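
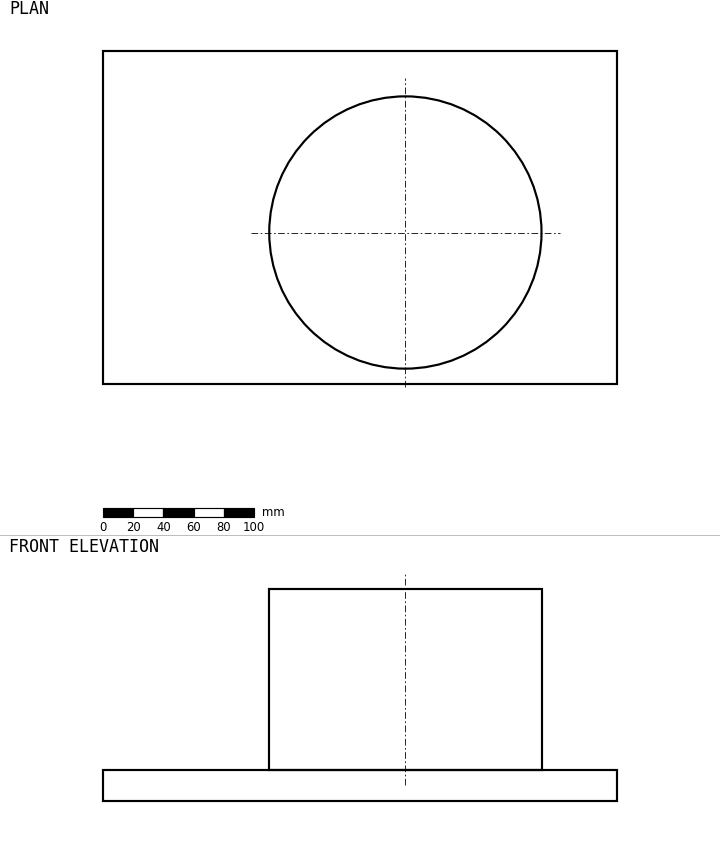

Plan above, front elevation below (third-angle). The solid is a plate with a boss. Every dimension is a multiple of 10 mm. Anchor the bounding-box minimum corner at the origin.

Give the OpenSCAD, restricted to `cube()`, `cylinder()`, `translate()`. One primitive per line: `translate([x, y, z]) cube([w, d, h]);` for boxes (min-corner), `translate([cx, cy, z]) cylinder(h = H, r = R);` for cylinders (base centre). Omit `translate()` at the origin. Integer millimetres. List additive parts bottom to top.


cube([340, 220, 20]);
translate([200, 100, 20]) cylinder(h = 120, r = 90);


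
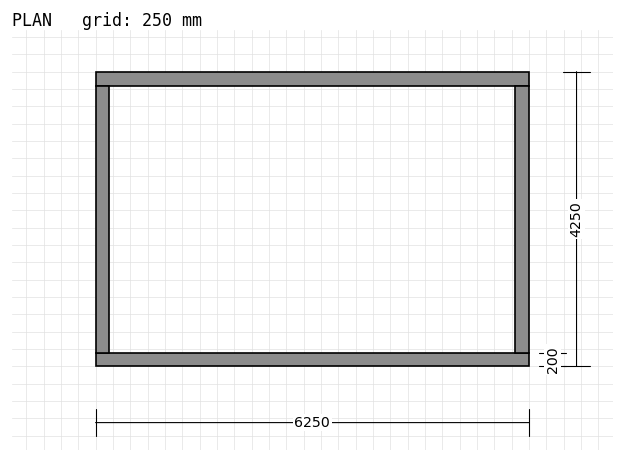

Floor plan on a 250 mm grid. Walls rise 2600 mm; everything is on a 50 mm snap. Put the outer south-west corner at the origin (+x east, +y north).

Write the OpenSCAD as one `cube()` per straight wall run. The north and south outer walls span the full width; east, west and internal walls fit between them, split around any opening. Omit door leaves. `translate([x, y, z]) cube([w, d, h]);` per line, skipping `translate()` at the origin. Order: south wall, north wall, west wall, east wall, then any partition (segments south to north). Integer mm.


cube([6250, 200, 2600]);
translate([0, 4050, 0]) cube([6250, 200, 2600]);
translate([0, 200, 0]) cube([200, 3850, 2600]);
translate([6050, 200, 0]) cube([200, 3850, 2600]);


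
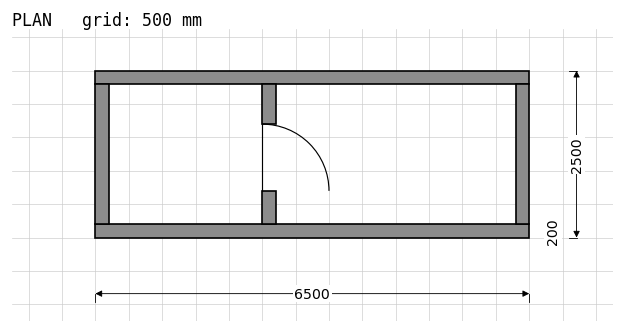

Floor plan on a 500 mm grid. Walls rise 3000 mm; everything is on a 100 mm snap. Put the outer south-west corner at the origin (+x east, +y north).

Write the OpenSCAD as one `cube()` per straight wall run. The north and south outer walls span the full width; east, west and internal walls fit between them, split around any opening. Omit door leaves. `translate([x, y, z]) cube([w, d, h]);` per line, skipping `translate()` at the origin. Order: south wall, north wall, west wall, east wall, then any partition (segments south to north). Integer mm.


cube([6500, 200, 3000]);
translate([0, 2300, 0]) cube([6500, 200, 3000]);
translate([0, 200, 0]) cube([200, 2100, 3000]);
translate([6300, 200, 0]) cube([200, 2100, 3000]);
translate([2500, 200, 0]) cube([200, 500, 3000]);
translate([2500, 1700, 0]) cube([200, 600, 3000]);


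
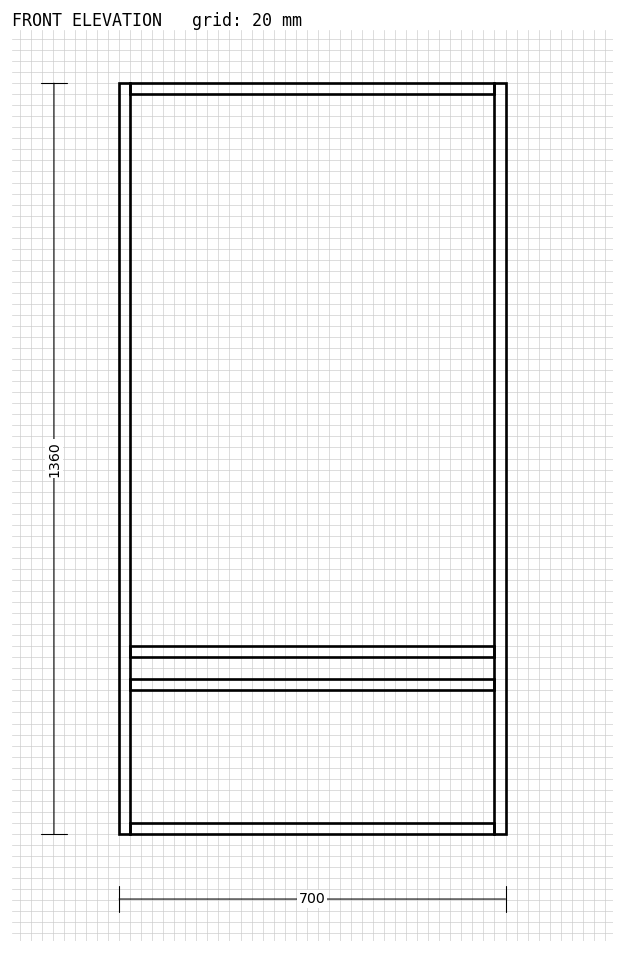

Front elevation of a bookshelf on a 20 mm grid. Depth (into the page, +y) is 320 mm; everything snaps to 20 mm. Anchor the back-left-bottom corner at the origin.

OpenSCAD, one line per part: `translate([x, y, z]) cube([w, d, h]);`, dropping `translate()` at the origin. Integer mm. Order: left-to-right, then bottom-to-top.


cube([20, 320, 1360]);
translate([20, 0, 0]) cube([660, 320, 20]);
translate([20, 0, 260]) cube([660, 320, 20]);
translate([20, 0, 320]) cube([660, 320, 20]);
translate([20, 0, 1340]) cube([660, 320, 20]);
translate([680, 0, 0]) cube([20, 320, 1360]);


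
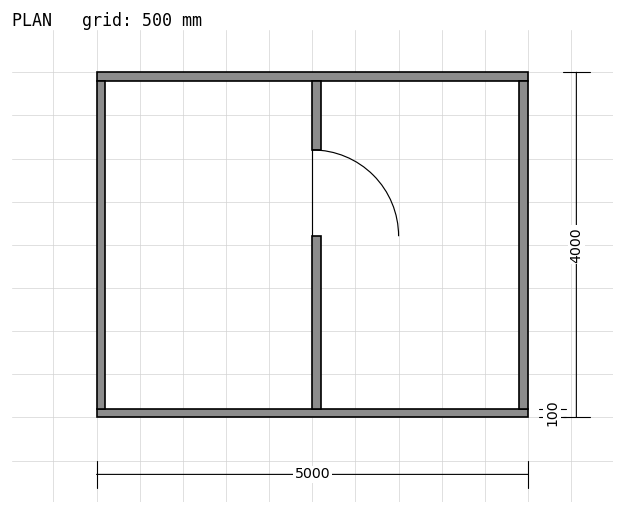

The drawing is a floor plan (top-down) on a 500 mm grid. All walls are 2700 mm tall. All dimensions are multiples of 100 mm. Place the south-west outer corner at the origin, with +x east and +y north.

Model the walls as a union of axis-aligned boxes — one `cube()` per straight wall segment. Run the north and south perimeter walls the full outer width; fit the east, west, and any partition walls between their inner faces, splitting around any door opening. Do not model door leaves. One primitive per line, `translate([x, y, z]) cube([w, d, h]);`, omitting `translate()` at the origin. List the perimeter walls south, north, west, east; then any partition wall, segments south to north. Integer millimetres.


cube([5000, 100, 2700]);
translate([0, 3900, 0]) cube([5000, 100, 2700]);
translate([0, 100, 0]) cube([100, 3800, 2700]);
translate([4900, 100, 0]) cube([100, 3800, 2700]);
translate([2500, 100, 0]) cube([100, 2000, 2700]);
translate([2500, 3100, 0]) cube([100, 800, 2700]);


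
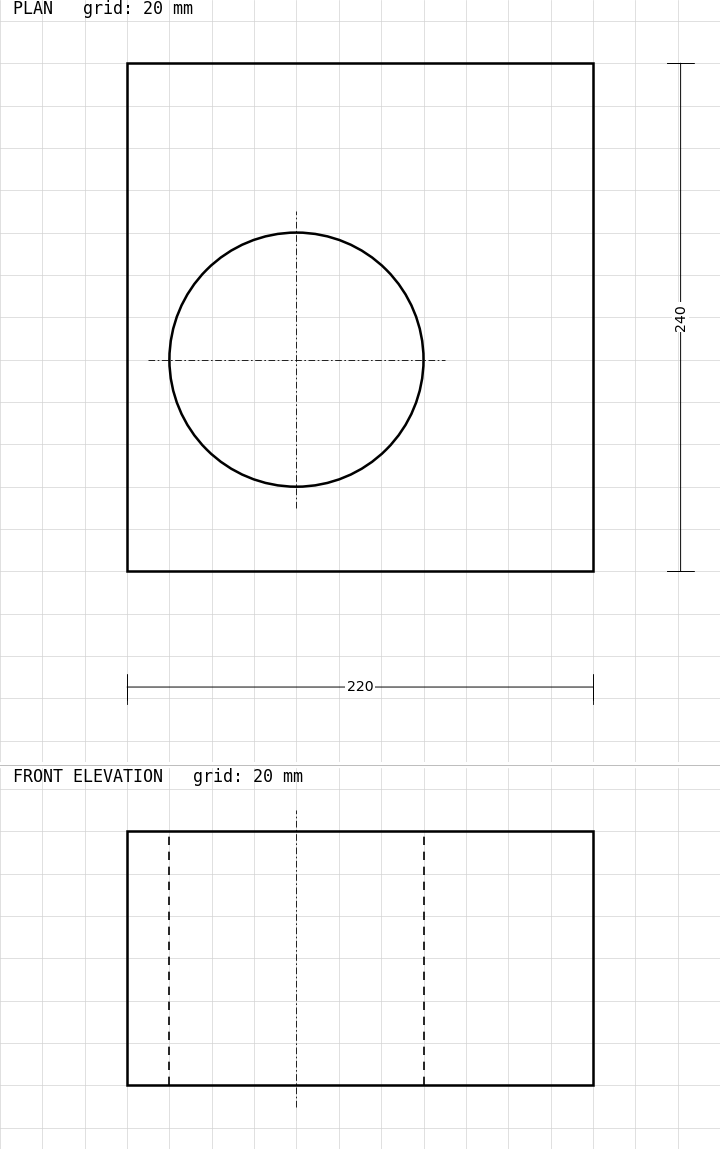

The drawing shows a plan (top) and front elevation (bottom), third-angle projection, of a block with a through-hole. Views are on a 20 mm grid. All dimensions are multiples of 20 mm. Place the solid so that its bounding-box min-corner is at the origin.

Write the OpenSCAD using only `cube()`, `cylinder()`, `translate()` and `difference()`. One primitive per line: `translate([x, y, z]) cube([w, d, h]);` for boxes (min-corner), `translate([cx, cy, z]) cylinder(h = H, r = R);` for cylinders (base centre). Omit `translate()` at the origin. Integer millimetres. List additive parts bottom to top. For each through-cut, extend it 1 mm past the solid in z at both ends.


difference() {
  cube([220, 240, 120]);
  translate([80, 100, -1]) cylinder(h = 122, r = 60);
}


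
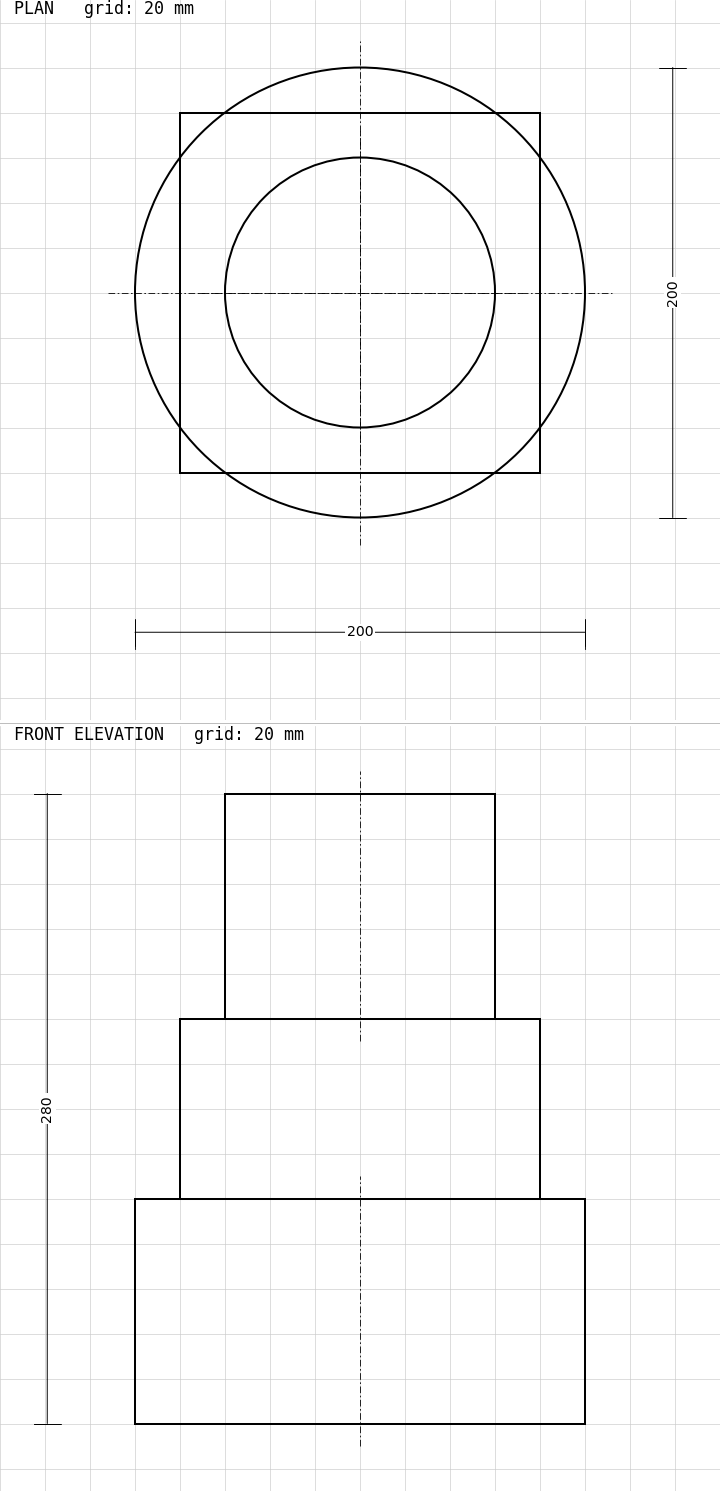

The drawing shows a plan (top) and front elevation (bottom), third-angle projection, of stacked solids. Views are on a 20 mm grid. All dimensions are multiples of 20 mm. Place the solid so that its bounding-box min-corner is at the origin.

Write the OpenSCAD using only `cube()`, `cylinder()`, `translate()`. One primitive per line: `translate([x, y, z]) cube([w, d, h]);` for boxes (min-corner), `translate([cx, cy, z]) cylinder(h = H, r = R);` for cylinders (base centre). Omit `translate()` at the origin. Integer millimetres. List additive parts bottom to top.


translate([100, 100, 0]) cylinder(h = 100, r = 100);
translate([20, 20, 100]) cube([160, 160, 80]);
translate([100, 100, 180]) cylinder(h = 100, r = 60);


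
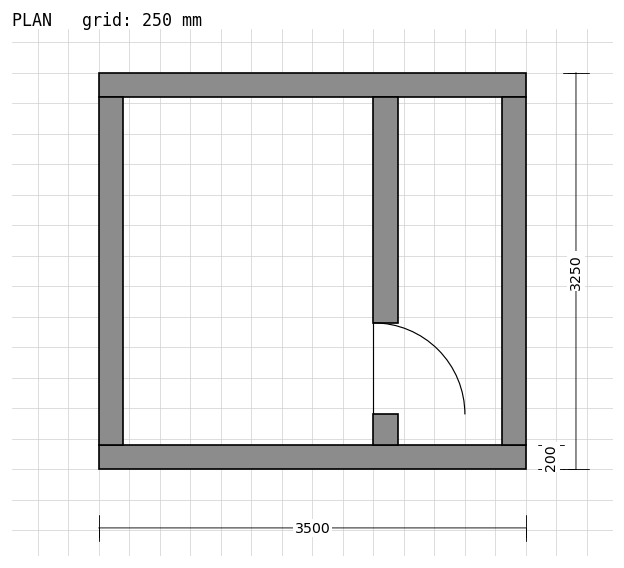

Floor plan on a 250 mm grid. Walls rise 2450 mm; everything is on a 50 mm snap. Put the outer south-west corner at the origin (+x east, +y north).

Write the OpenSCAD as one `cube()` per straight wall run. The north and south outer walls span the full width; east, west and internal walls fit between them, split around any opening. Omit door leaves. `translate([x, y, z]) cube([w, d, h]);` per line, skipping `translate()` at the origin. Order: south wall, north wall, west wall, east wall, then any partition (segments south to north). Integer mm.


cube([3500, 200, 2450]);
translate([0, 3050, 0]) cube([3500, 200, 2450]);
translate([0, 200, 0]) cube([200, 2850, 2450]);
translate([3300, 200, 0]) cube([200, 2850, 2450]);
translate([2250, 200, 0]) cube([200, 250, 2450]);
translate([2250, 1200, 0]) cube([200, 1850, 2450]);


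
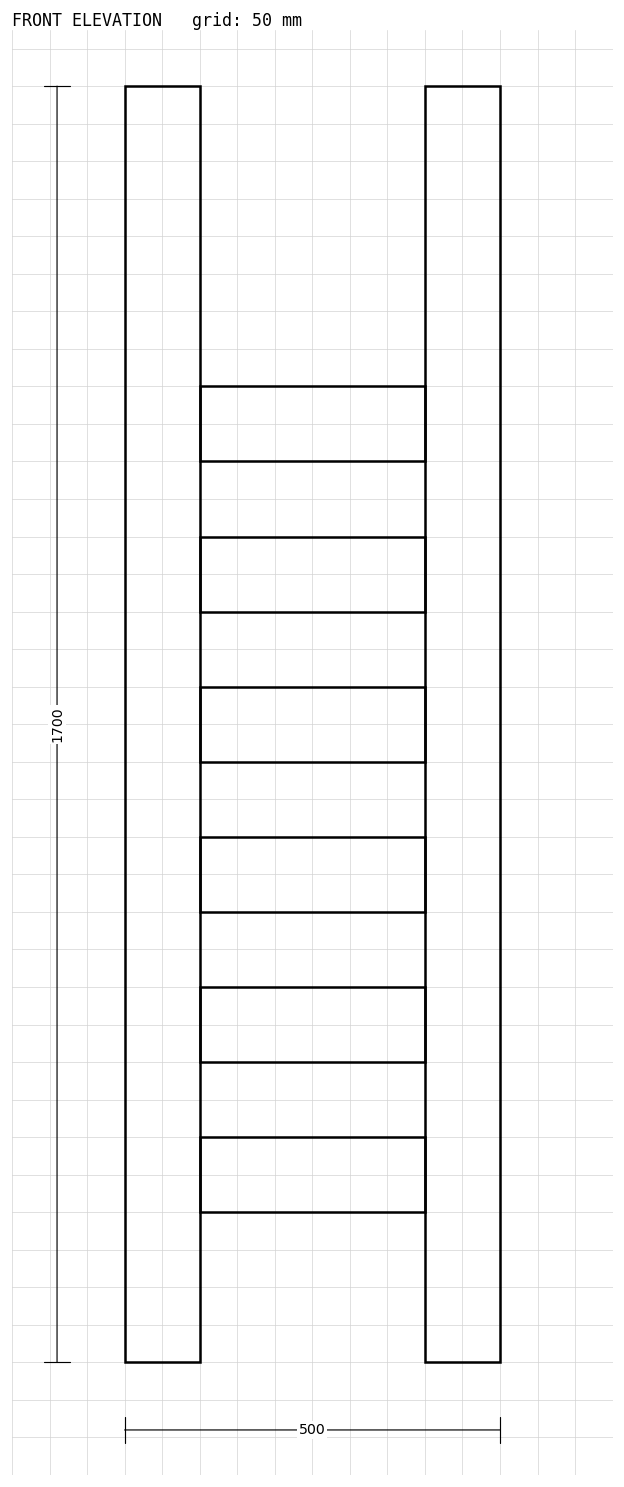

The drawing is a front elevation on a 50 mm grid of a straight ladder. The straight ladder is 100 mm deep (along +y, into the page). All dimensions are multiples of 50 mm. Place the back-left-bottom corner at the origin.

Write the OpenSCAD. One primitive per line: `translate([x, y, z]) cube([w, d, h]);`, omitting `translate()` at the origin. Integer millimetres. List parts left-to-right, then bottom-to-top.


cube([100, 100, 1700]);
translate([100, 0, 200]) cube([300, 100, 100]);
translate([100, 0, 400]) cube([300, 100, 100]);
translate([100, 0, 600]) cube([300, 100, 100]);
translate([100, 0, 800]) cube([300, 100, 100]);
translate([100, 0, 1000]) cube([300, 100, 100]);
translate([100, 0, 1200]) cube([300, 100, 100]);
translate([400, 0, 0]) cube([100, 100, 1700]);


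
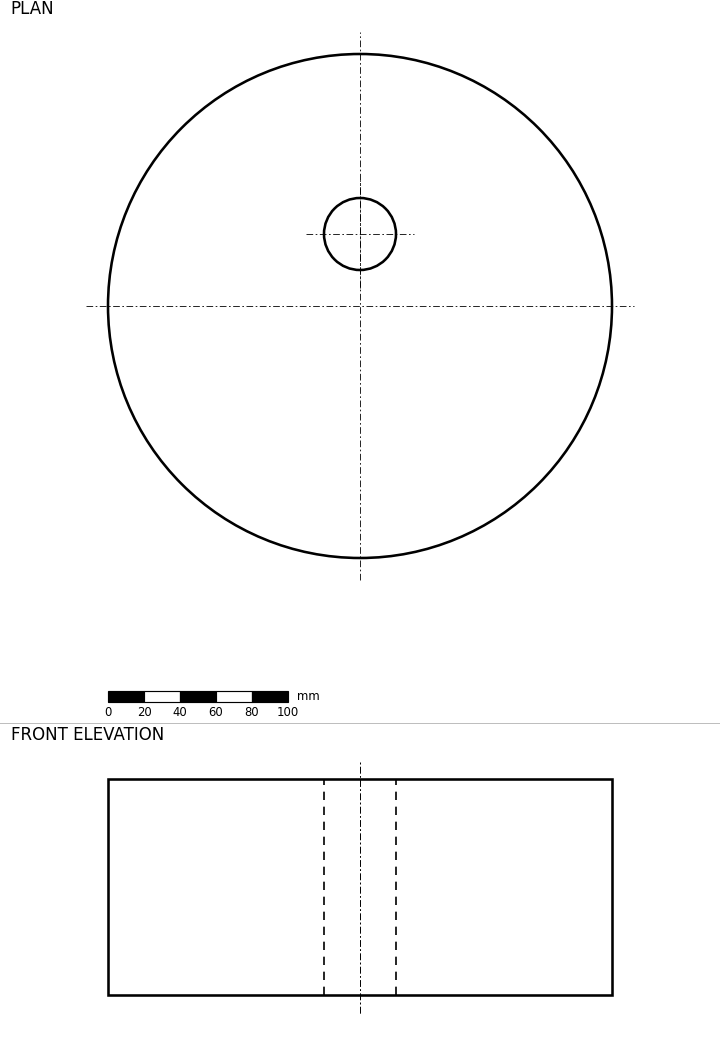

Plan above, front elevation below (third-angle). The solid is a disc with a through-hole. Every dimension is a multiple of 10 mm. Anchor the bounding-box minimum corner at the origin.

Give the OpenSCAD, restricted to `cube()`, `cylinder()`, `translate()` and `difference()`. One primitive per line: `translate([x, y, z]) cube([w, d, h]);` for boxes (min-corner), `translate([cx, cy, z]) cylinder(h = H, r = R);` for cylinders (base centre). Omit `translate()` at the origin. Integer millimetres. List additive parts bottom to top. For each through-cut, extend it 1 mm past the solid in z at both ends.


difference() {
  translate([140, 140, 0]) cylinder(h = 120, r = 140);
  translate([140, 180, -1]) cylinder(h = 122, r = 20);
}


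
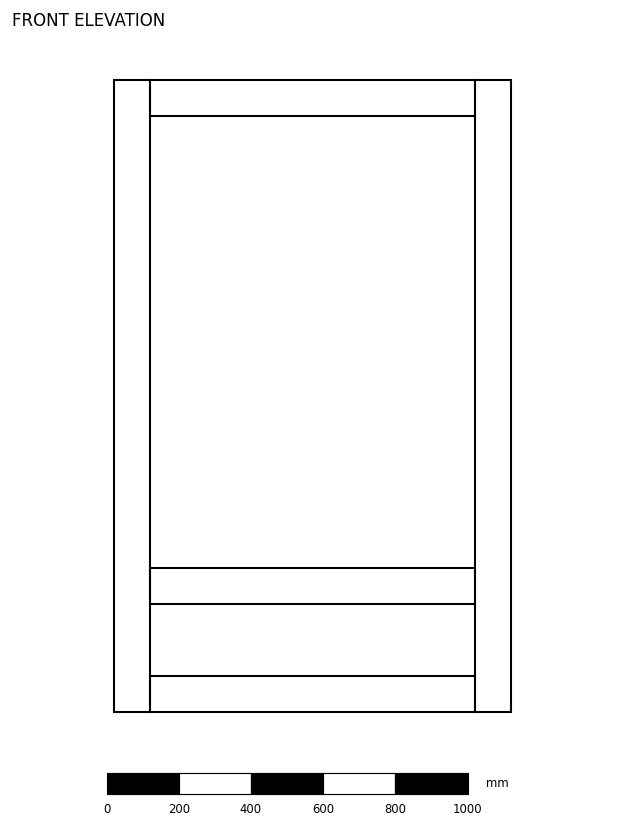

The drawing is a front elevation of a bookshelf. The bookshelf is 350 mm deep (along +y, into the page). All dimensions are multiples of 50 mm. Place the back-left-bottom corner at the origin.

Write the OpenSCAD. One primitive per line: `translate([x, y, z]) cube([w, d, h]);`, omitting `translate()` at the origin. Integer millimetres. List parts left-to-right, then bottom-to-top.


cube([100, 350, 1750]);
translate([100, 0, 0]) cube([900, 350, 100]);
translate([100, 0, 300]) cube([900, 350, 100]);
translate([100, 0, 1650]) cube([900, 350, 100]);
translate([1000, 0, 0]) cube([100, 350, 1750]);


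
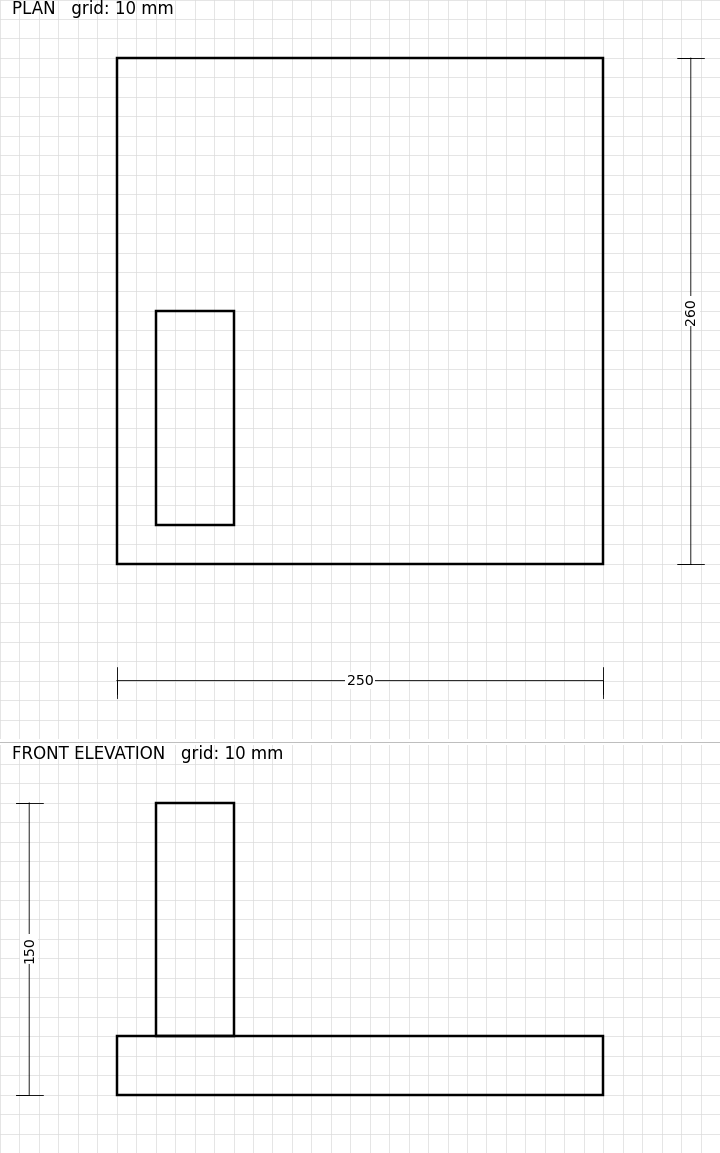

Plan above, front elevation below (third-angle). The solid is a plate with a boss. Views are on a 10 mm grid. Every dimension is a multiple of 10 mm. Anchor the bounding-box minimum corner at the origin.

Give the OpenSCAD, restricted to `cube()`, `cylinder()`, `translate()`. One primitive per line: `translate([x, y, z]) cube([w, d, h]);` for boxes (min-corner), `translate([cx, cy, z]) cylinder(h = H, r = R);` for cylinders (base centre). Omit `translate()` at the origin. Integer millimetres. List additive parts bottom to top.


cube([250, 260, 30]);
translate([20, 20, 30]) cube([40, 110, 120]);


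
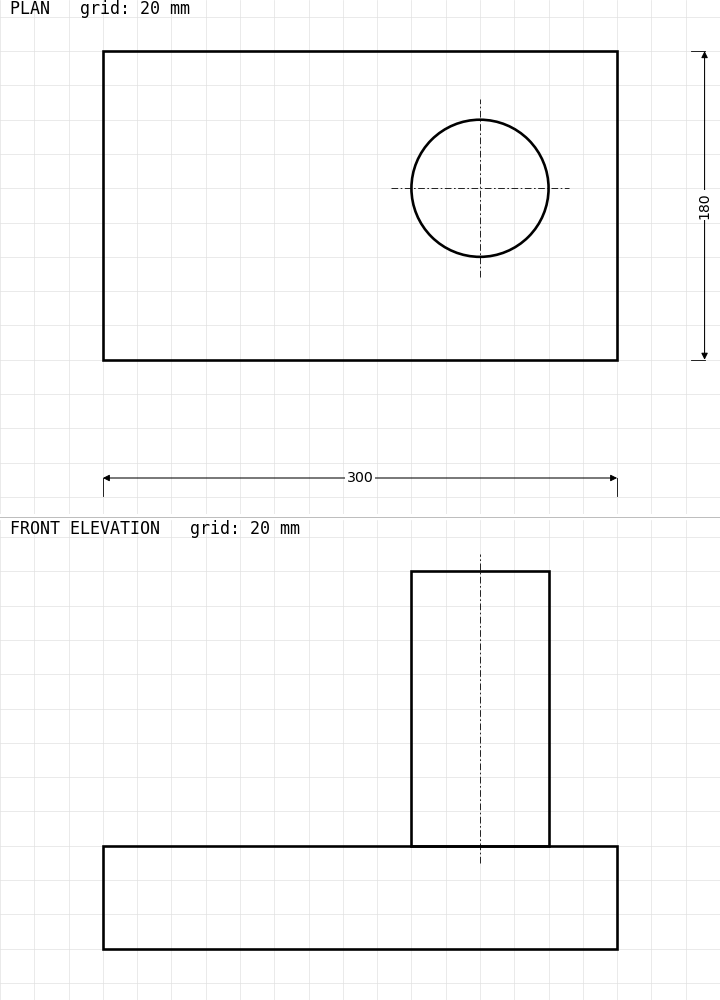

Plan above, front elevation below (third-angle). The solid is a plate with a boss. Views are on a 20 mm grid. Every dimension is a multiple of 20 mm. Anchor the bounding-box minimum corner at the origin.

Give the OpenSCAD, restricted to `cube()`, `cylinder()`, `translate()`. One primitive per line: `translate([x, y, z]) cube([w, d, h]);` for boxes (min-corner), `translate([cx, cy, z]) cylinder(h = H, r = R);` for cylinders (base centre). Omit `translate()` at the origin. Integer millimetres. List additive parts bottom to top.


cube([300, 180, 60]);
translate([220, 100, 60]) cylinder(h = 160, r = 40);


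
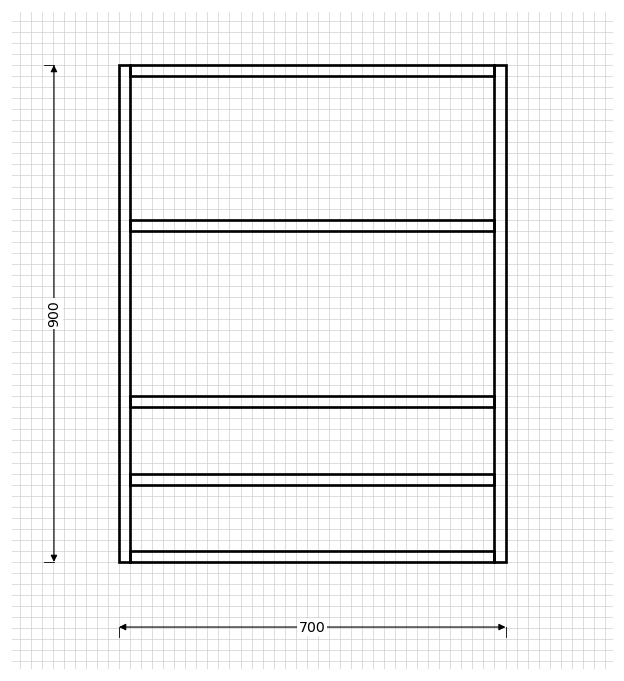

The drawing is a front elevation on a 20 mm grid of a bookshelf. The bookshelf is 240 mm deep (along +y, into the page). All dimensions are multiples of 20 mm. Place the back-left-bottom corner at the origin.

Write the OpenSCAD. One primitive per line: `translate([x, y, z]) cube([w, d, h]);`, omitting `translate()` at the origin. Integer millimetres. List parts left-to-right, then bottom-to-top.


cube([20, 240, 900]);
translate([20, 0, 0]) cube([660, 240, 20]);
translate([20, 0, 140]) cube([660, 240, 20]);
translate([20, 0, 280]) cube([660, 240, 20]);
translate([20, 0, 600]) cube([660, 240, 20]);
translate([20, 0, 880]) cube([660, 240, 20]);
translate([680, 0, 0]) cube([20, 240, 900]);


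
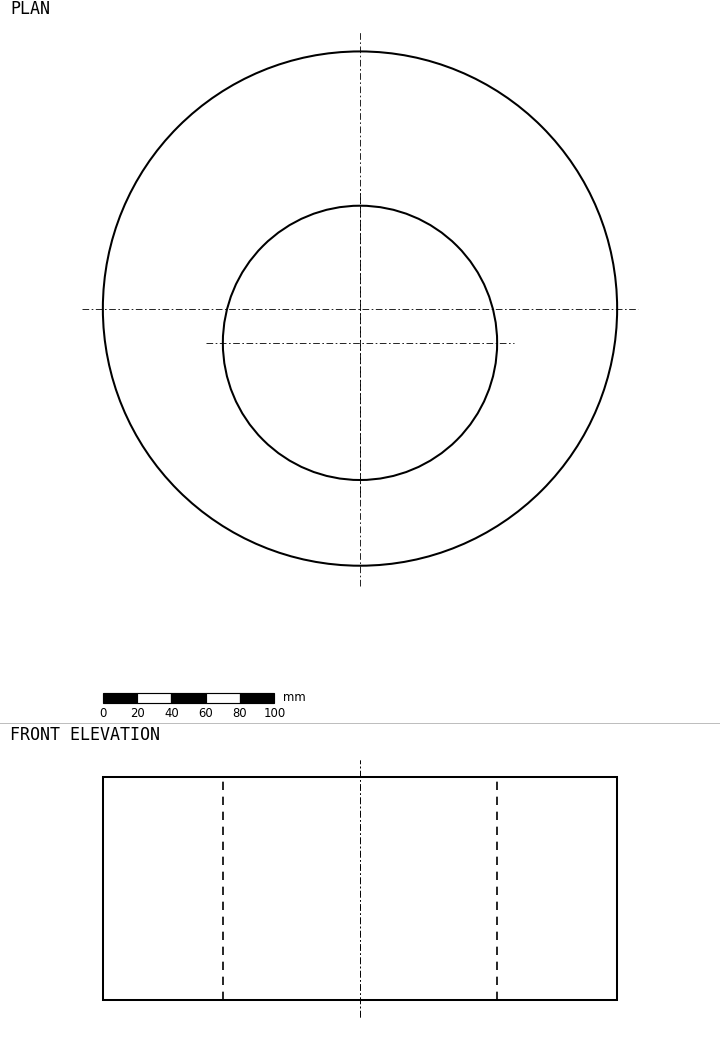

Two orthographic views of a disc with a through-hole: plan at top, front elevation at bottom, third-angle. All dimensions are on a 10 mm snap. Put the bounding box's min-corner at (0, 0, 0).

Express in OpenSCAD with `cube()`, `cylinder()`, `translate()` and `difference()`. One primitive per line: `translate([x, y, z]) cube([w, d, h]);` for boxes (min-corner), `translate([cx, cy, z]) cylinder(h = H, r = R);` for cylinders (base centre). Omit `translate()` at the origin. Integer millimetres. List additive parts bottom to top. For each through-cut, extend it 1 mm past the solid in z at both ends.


difference() {
  translate([150, 150, 0]) cylinder(h = 130, r = 150);
  translate([150, 130, -1]) cylinder(h = 132, r = 80);
}


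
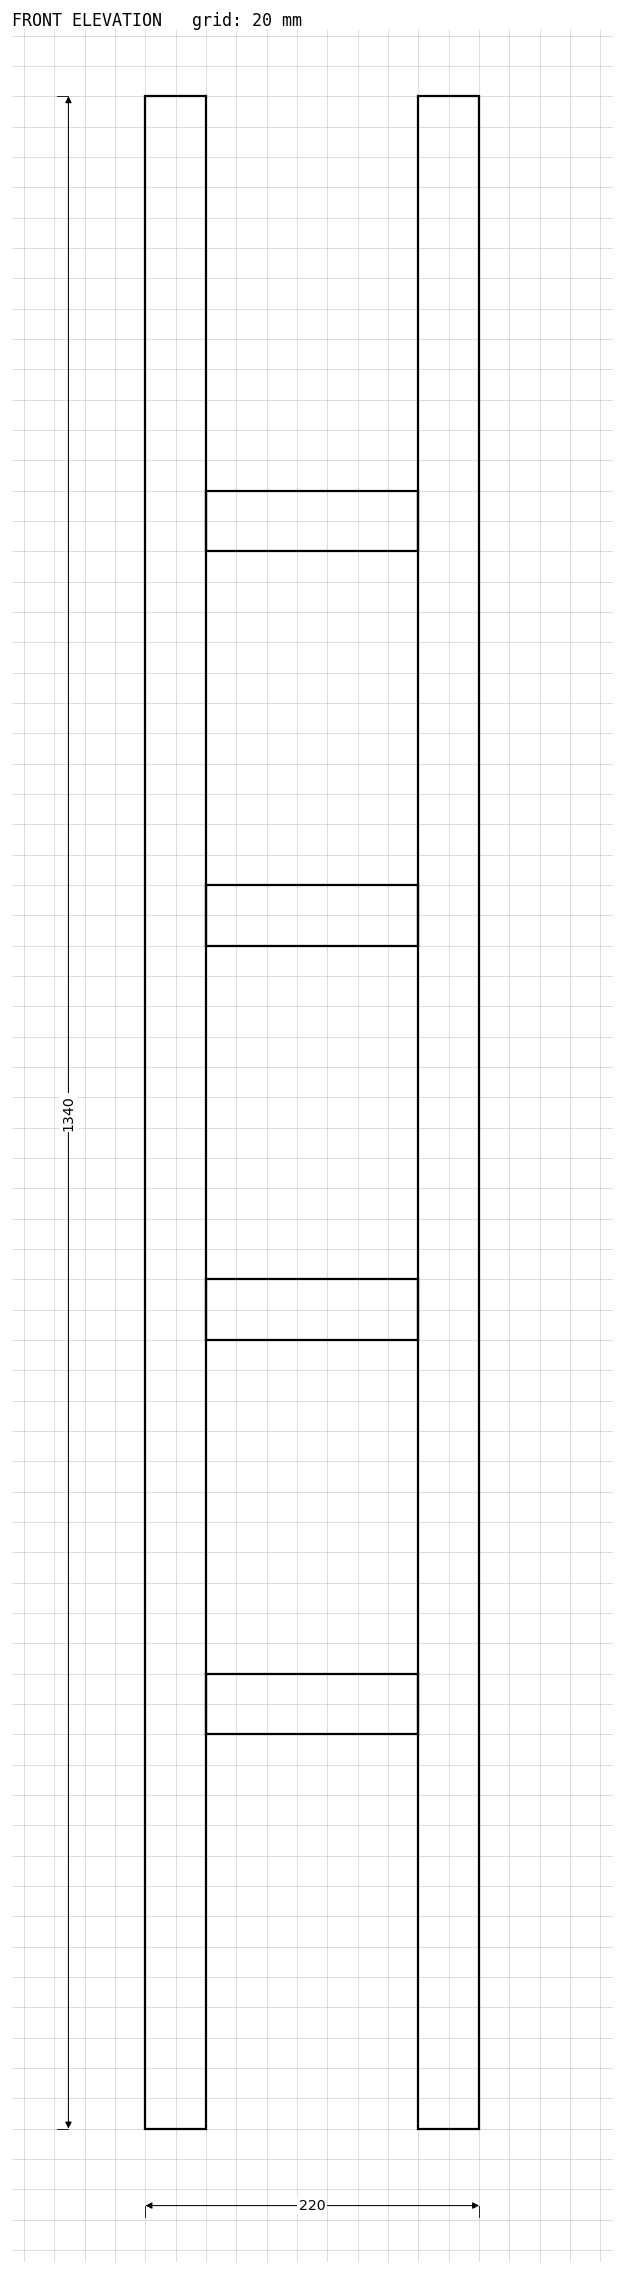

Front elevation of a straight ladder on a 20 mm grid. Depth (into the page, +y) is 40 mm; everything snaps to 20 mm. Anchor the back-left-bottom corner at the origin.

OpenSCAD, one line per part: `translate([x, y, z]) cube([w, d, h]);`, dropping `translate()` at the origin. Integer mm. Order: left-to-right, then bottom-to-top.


cube([40, 40, 1340]);
translate([40, 0, 260]) cube([140, 40, 40]);
translate([40, 0, 520]) cube([140, 40, 40]);
translate([40, 0, 780]) cube([140, 40, 40]);
translate([40, 0, 1040]) cube([140, 40, 40]);
translate([180, 0, 0]) cube([40, 40, 1340]);


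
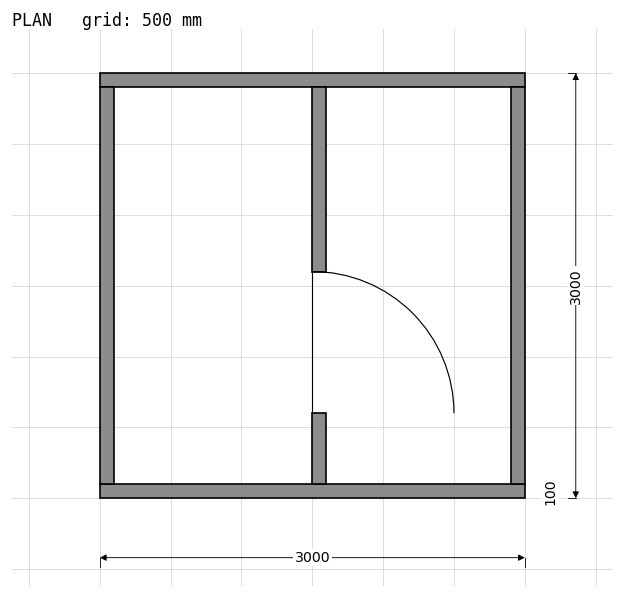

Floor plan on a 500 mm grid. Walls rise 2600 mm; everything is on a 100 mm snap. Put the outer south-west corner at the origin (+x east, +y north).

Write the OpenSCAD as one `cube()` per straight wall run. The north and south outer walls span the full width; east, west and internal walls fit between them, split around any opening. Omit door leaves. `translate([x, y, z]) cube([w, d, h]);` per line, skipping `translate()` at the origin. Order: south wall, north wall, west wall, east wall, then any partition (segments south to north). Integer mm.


cube([3000, 100, 2600]);
translate([0, 2900, 0]) cube([3000, 100, 2600]);
translate([0, 100, 0]) cube([100, 2800, 2600]);
translate([2900, 100, 0]) cube([100, 2800, 2600]);
translate([1500, 100, 0]) cube([100, 500, 2600]);
translate([1500, 1600, 0]) cube([100, 1300, 2600]);


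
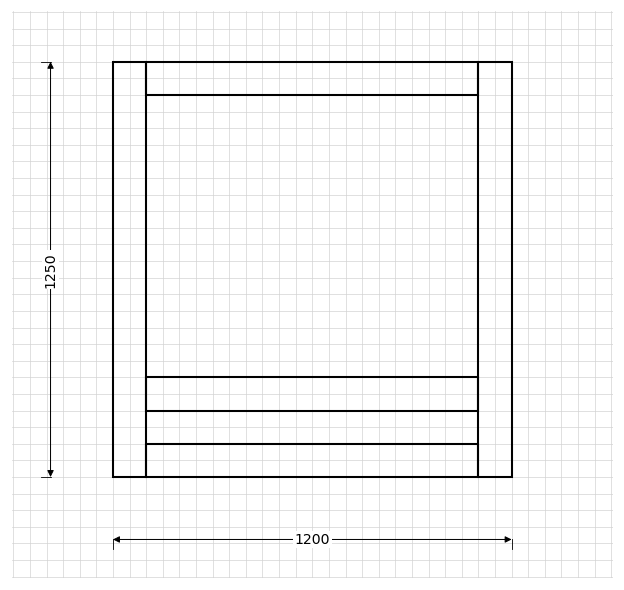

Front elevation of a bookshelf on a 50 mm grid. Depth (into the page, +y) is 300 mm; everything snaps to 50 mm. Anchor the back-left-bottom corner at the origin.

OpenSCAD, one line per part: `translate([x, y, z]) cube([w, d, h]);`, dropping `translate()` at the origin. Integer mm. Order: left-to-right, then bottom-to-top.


cube([100, 300, 1250]);
translate([100, 0, 0]) cube([1000, 300, 100]);
translate([100, 0, 200]) cube([1000, 300, 100]);
translate([100, 0, 1150]) cube([1000, 300, 100]);
translate([1100, 0, 0]) cube([100, 300, 1250]);


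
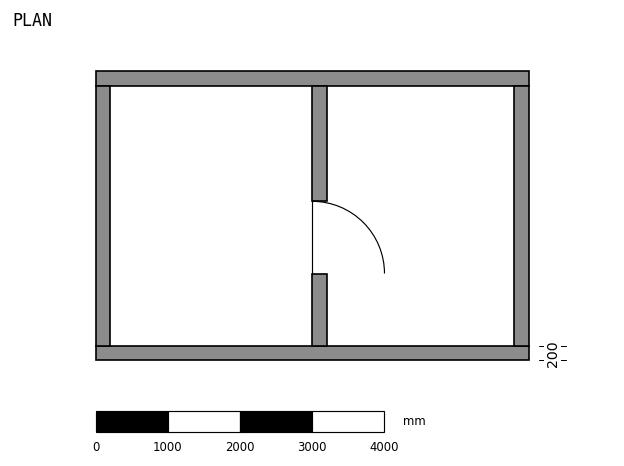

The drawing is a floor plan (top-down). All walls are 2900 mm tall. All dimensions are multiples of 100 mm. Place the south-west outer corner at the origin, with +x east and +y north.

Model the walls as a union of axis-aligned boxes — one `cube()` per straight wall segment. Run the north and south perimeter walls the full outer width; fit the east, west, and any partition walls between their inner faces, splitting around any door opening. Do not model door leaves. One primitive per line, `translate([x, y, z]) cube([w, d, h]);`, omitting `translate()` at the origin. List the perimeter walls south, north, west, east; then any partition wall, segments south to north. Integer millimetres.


cube([6000, 200, 2900]);
translate([0, 3800, 0]) cube([6000, 200, 2900]);
translate([0, 200, 0]) cube([200, 3600, 2900]);
translate([5800, 200, 0]) cube([200, 3600, 2900]);
translate([3000, 200, 0]) cube([200, 1000, 2900]);
translate([3000, 2200, 0]) cube([200, 1600, 2900]);


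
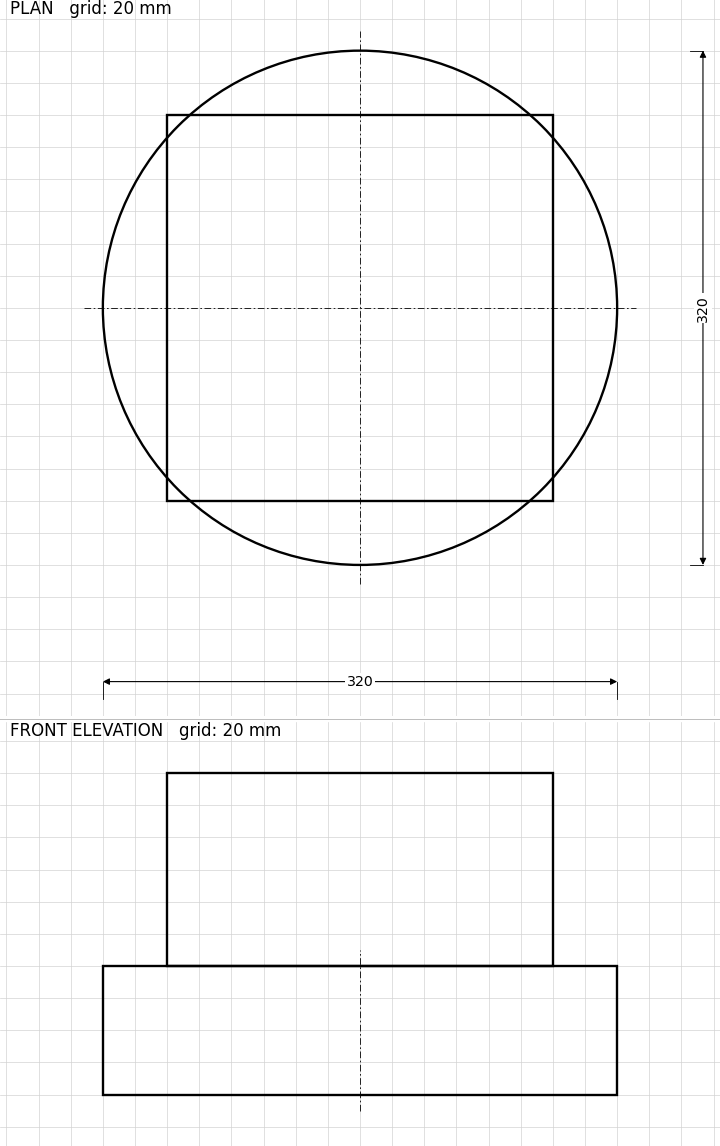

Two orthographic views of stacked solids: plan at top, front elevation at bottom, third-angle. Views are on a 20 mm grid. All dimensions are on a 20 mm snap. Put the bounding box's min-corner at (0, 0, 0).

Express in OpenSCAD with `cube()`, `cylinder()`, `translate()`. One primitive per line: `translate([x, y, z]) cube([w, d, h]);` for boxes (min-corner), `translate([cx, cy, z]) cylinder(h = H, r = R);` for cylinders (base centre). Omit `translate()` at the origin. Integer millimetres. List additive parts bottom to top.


translate([160, 160, 0]) cylinder(h = 80, r = 160);
translate([40, 40, 80]) cube([240, 240, 120]);


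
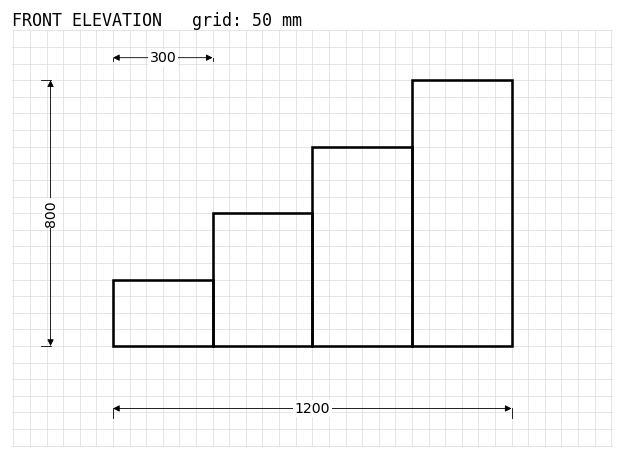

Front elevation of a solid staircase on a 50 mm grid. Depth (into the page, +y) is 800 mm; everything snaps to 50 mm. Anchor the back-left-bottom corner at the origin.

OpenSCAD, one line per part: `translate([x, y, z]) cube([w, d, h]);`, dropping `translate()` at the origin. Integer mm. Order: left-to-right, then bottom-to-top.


cube([300, 800, 200]);
translate([300, 0, 0]) cube([300, 800, 400]);
translate([600, 0, 0]) cube([300, 800, 600]);
translate([900, 0, 0]) cube([300, 800, 800]);


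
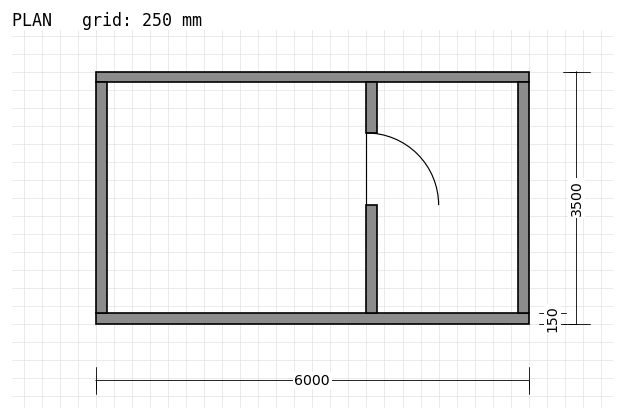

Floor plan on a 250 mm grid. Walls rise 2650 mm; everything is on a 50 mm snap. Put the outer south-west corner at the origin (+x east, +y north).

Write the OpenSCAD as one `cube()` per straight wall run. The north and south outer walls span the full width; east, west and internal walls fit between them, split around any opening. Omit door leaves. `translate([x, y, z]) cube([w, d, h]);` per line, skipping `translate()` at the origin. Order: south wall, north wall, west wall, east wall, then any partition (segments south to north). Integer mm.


cube([6000, 150, 2650]);
translate([0, 3350, 0]) cube([6000, 150, 2650]);
translate([0, 150, 0]) cube([150, 3200, 2650]);
translate([5850, 150, 0]) cube([150, 3200, 2650]);
translate([3750, 150, 0]) cube([150, 1500, 2650]);
translate([3750, 2650, 0]) cube([150, 700, 2650]);


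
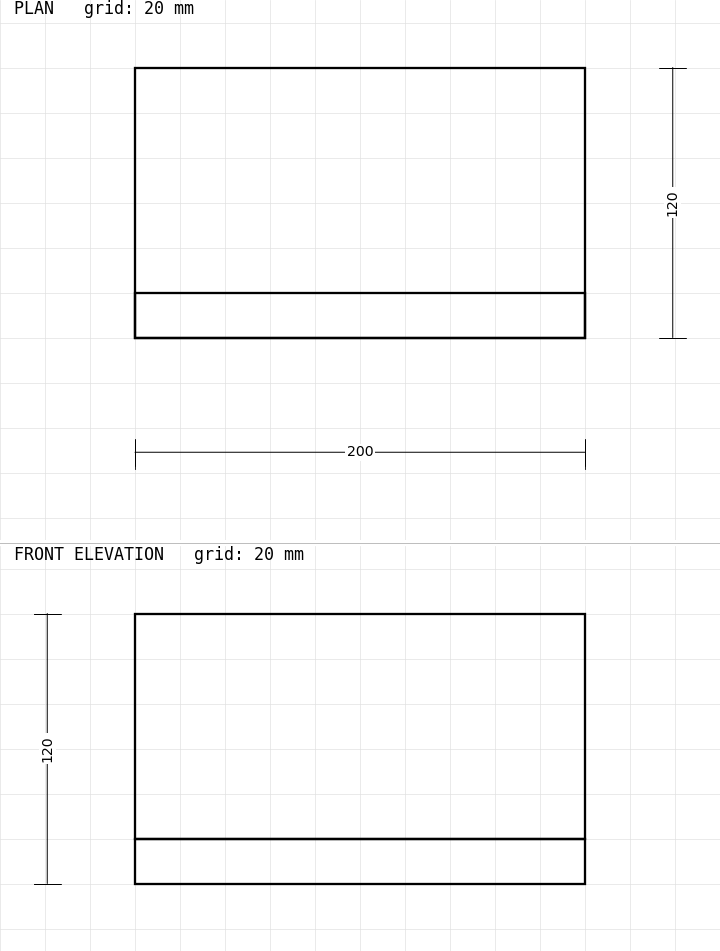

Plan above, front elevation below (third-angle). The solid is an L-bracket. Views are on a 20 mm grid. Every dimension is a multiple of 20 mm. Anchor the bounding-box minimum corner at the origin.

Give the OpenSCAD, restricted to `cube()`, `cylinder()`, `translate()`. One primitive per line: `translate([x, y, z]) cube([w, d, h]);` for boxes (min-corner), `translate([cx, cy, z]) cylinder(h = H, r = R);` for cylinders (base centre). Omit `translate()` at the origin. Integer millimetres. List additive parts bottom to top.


cube([200, 120, 20]);
translate([0, 0, 20]) cube([200, 20, 100]);


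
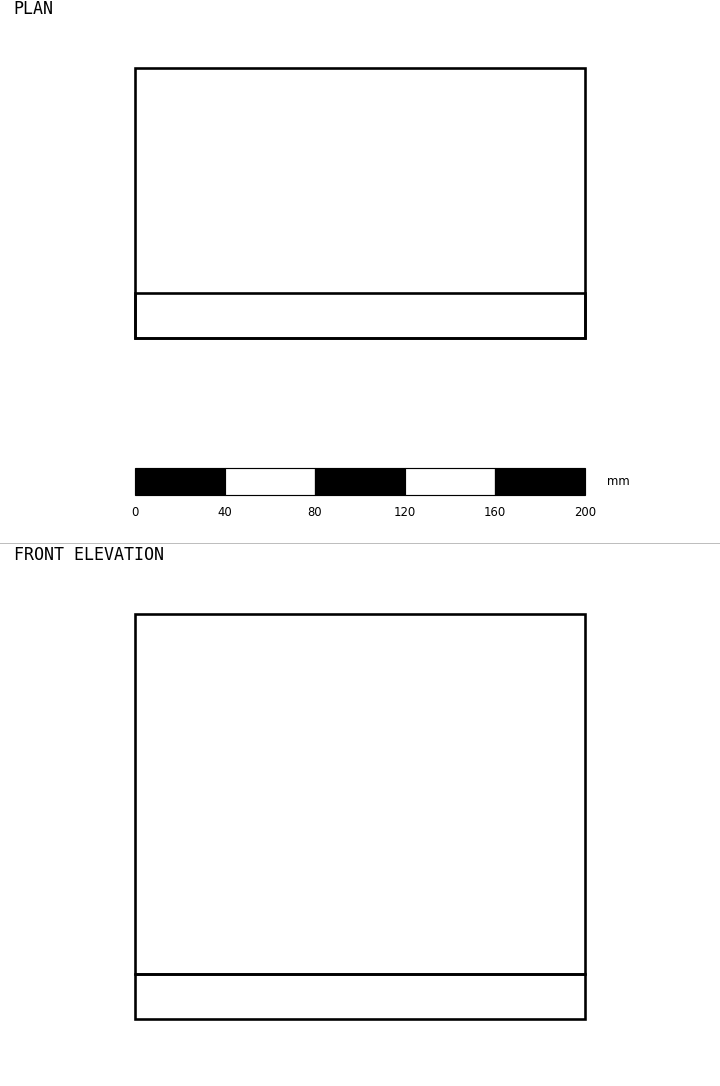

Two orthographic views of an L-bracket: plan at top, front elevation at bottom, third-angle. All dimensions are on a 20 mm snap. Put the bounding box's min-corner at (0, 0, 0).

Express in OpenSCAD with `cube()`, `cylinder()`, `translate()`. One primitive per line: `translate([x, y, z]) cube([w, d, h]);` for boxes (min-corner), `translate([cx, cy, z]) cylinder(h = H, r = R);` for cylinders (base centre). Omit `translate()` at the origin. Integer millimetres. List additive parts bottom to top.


cube([200, 120, 20]);
translate([0, 0, 20]) cube([200, 20, 160]);


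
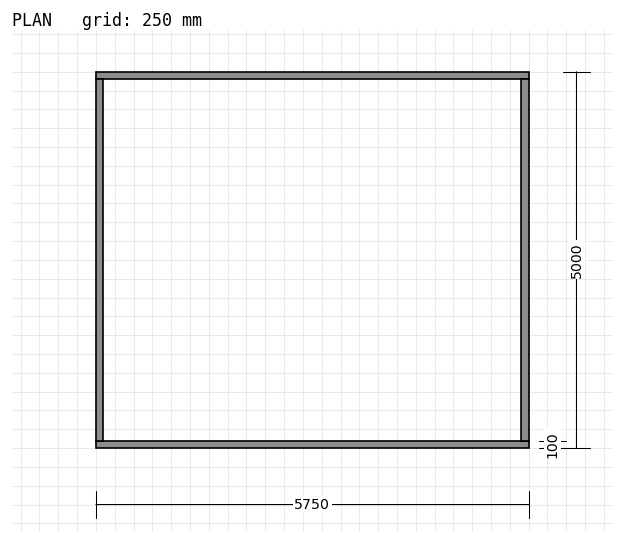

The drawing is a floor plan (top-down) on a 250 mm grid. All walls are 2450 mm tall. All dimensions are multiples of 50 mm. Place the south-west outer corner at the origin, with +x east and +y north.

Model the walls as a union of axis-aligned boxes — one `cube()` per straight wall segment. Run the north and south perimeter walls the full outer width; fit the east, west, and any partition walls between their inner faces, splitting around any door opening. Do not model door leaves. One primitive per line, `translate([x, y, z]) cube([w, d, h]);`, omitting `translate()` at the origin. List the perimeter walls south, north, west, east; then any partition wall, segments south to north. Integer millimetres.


cube([5750, 100, 2450]);
translate([0, 4900, 0]) cube([5750, 100, 2450]);
translate([0, 100, 0]) cube([100, 4800, 2450]);
translate([5650, 100, 0]) cube([100, 4800, 2450]);


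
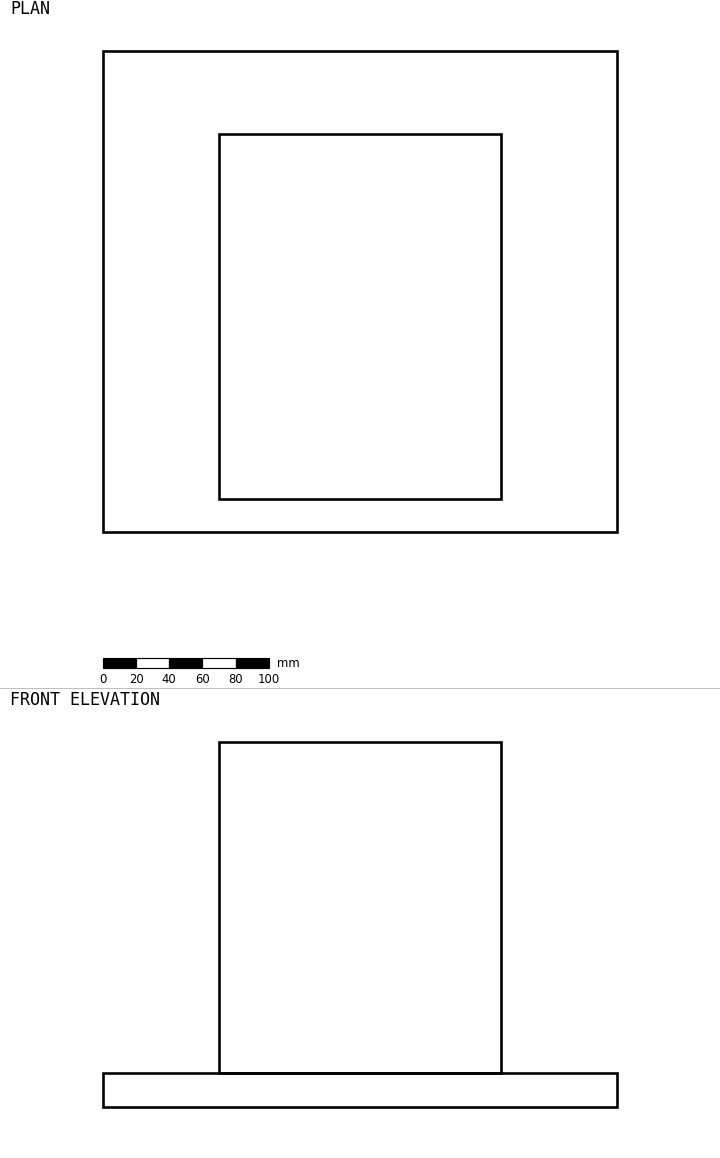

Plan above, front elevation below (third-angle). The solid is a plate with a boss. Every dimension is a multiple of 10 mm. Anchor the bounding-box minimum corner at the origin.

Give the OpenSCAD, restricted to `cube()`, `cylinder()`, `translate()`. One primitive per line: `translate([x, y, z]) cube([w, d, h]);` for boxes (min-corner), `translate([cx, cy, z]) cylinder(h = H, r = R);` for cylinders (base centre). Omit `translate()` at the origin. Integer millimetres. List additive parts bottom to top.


cube([310, 290, 20]);
translate([70, 20, 20]) cube([170, 220, 200]);


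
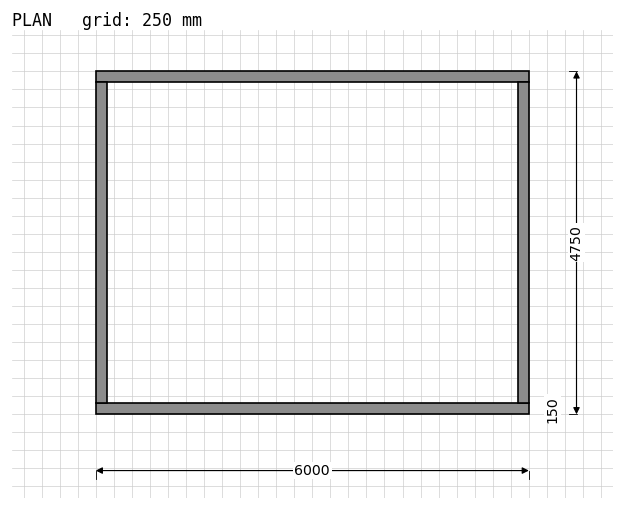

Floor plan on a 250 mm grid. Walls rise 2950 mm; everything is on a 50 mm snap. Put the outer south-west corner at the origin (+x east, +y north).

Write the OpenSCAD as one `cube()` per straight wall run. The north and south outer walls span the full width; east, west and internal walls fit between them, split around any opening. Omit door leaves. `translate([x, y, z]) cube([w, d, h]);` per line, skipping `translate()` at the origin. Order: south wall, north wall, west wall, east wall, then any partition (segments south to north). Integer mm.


cube([6000, 150, 2950]);
translate([0, 4600, 0]) cube([6000, 150, 2950]);
translate([0, 150, 0]) cube([150, 4450, 2950]);
translate([5850, 150, 0]) cube([150, 4450, 2950]);


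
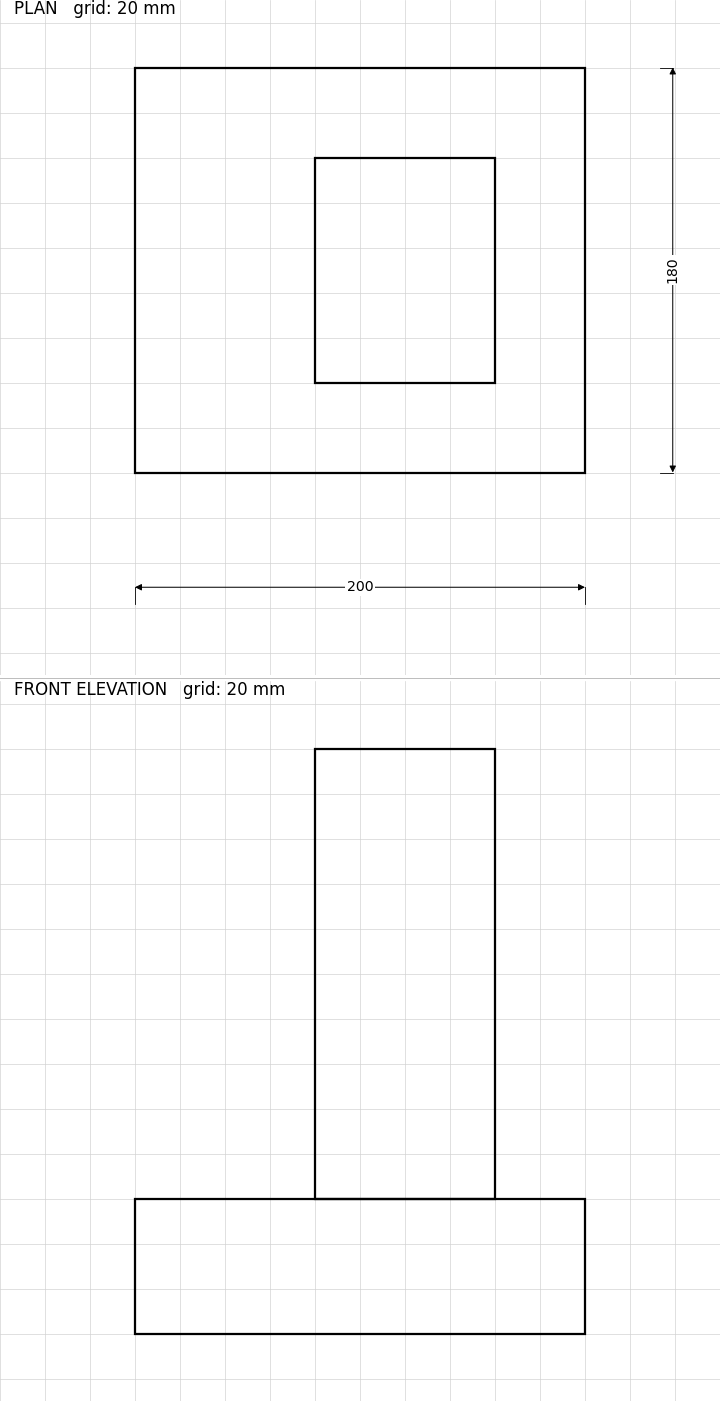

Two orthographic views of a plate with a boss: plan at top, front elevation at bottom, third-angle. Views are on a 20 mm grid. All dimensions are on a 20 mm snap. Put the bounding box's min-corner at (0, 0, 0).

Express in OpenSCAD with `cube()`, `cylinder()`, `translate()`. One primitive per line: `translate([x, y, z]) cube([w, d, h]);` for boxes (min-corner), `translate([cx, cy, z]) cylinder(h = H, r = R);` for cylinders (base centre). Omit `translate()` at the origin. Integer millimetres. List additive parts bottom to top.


cube([200, 180, 60]);
translate([80, 40, 60]) cube([80, 100, 200]);


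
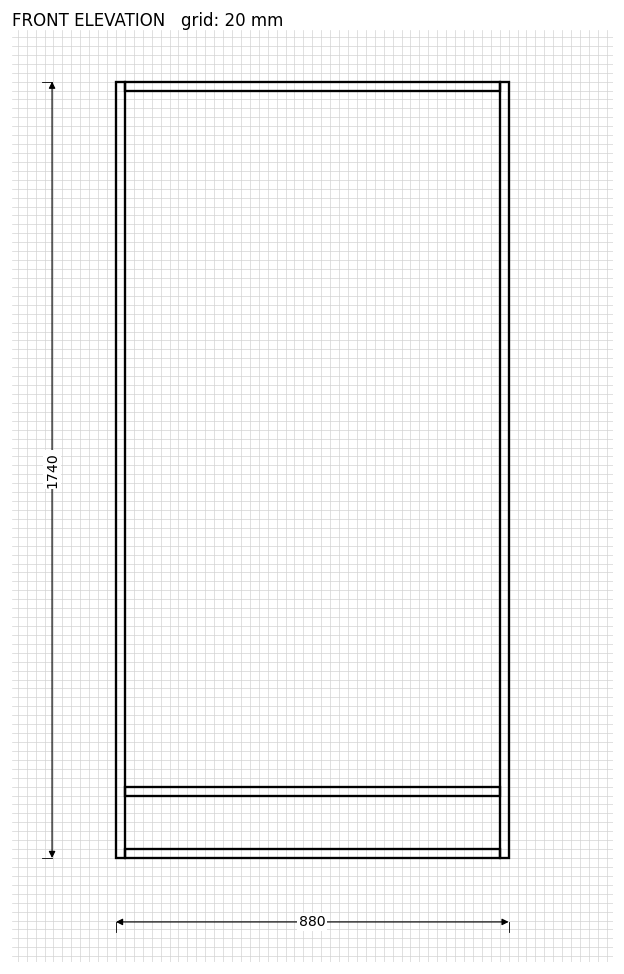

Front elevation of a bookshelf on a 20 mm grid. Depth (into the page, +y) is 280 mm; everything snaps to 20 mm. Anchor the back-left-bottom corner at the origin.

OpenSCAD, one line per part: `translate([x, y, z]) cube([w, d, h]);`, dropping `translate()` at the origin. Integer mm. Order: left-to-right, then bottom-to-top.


cube([20, 280, 1740]);
translate([20, 0, 0]) cube([840, 280, 20]);
translate([20, 0, 140]) cube([840, 280, 20]);
translate([20, 0, 1720]) cube([840, 280, 20]);
translate([860, 0, 0]) cube([20, 280, 1740]);


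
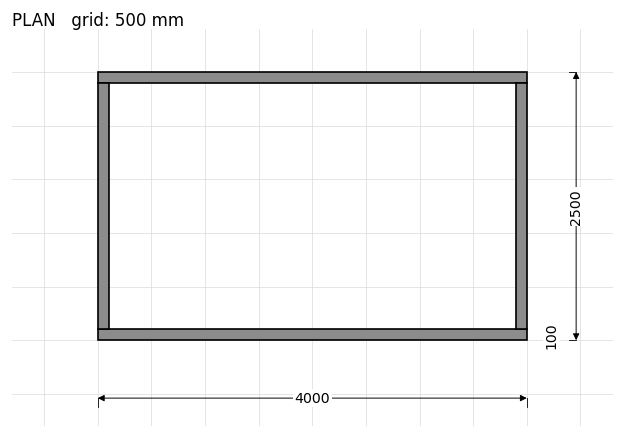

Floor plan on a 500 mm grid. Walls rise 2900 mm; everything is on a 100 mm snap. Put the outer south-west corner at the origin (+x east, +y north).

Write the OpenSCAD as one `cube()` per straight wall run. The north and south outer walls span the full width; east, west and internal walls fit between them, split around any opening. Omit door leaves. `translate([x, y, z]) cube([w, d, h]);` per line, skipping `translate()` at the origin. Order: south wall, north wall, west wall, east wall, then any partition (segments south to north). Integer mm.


cube([4000, 100, 2900]);
translate([0, 2400, 0]) cube([4000, 100, 2900]);
translate([0, 100, 0]) cube([100, 2300, 2900]);
translate([3900, 100, 0]) cube([100, 2300, 2900]);


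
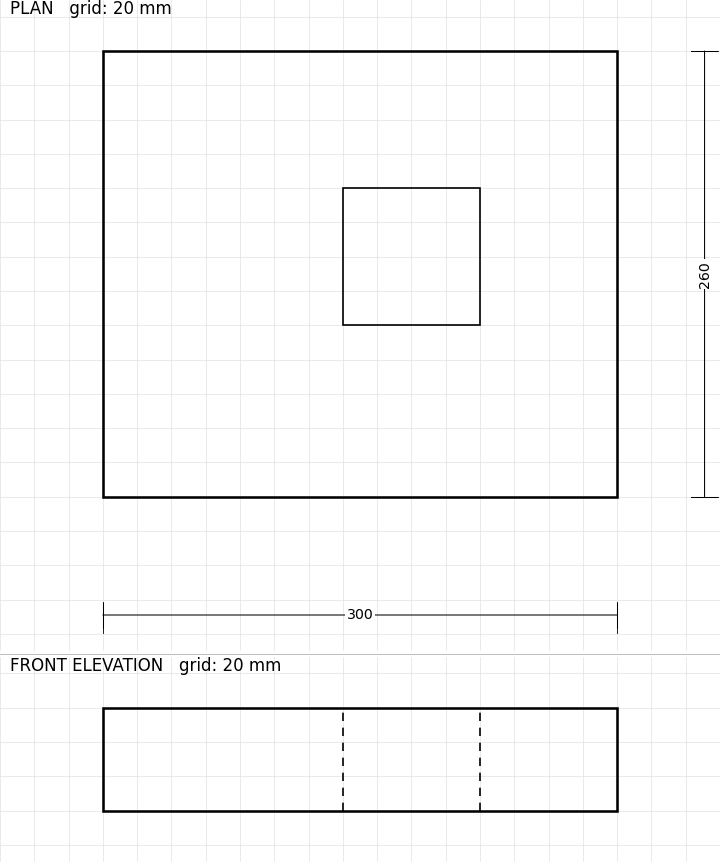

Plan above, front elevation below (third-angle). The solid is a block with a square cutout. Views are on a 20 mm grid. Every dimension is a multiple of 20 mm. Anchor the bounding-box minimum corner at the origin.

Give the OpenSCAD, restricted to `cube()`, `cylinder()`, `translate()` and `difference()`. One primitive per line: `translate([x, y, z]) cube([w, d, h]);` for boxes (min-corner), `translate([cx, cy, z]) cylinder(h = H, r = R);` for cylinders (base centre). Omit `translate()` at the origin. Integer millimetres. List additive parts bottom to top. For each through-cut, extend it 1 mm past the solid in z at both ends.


difference() {
  cube([300, 260, 60]);
  translate([140, 100, -1]) cube([80, 80, 62]);
}


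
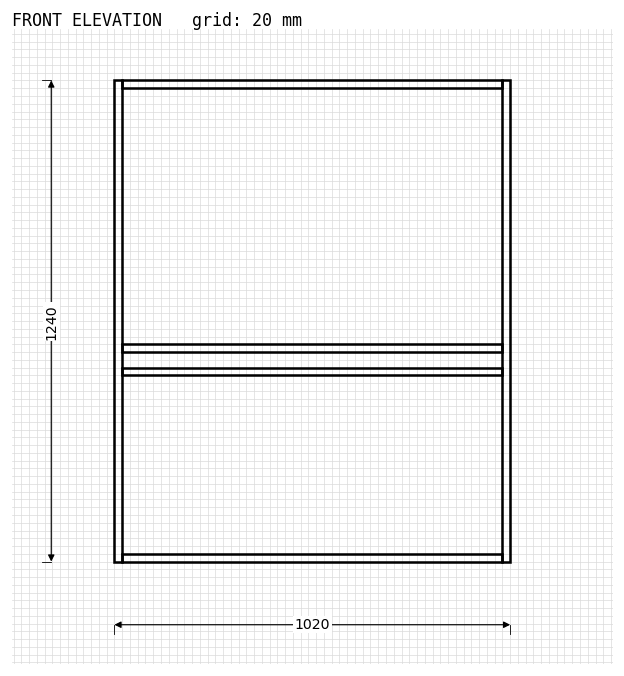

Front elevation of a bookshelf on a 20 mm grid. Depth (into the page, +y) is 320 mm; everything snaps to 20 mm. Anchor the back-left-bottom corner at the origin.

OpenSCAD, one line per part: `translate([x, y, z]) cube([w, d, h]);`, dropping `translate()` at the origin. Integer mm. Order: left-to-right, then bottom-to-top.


cube([20, 320, 1240]);
translate([20, 0, 0]) cube([980, 320, 20]);
translate([20, 0, 480]) cube([980, 320, 20]);
translate([20, 0, 540]) cube([980, 320, 20]);
translate([20, 0, 1220]) cube([980, 320, 20]);
translate([1000, 0, 0]) cube([20, 320, 1240]);


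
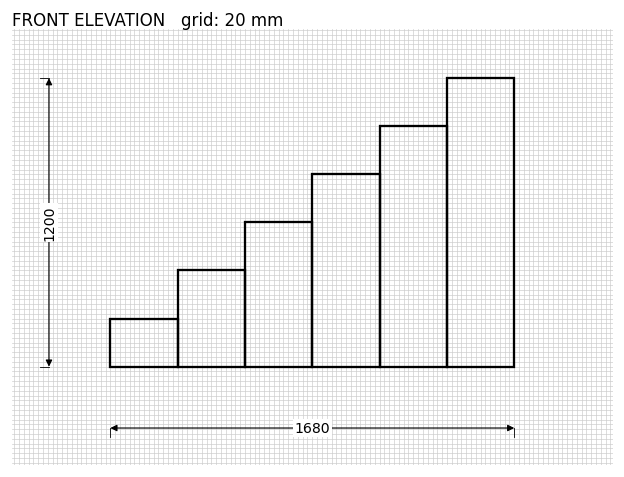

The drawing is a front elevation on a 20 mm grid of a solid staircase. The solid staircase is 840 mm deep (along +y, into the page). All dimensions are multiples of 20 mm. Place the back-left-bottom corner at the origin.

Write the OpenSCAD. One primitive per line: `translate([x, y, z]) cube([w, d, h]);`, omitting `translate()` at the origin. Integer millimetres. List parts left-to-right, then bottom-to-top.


cube([280, 840, 200]);
translate([280, 0, 0]) cube([280, 840, 400]);
translate([560, 0, 0]) cube([280, 840, 600]);
translate([840, 0, 0]) cube([280, 840, 800]);
translate([1120, 0, 0]) cube([280, 840, 1000]);
translate([1400, 0, 0]) cube([280, 840, 1200]);


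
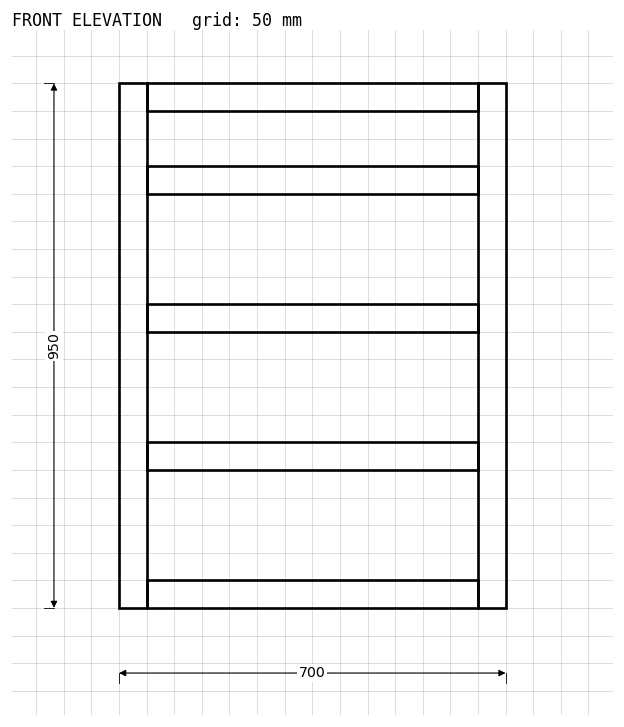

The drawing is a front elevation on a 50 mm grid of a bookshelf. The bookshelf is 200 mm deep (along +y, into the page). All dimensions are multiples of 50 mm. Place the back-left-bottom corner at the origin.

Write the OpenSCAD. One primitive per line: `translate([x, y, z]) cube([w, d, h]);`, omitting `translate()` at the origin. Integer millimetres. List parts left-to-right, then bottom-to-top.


cube([50, 200, 950]);
translate([50, 0, 0]) cube([600, 200, 50]);
translate([50, 0, 250]) cube([600, 200, 50]);
translate([50, 0, 500]) cube([600, 200, 50]);
translate([50, 0, 750]) cube([600, 200, 50]);
translate([50, 0, 900]) cube([600, 200, 50]);
translate([650, 0, 0]) cube([50, 200, 950]);


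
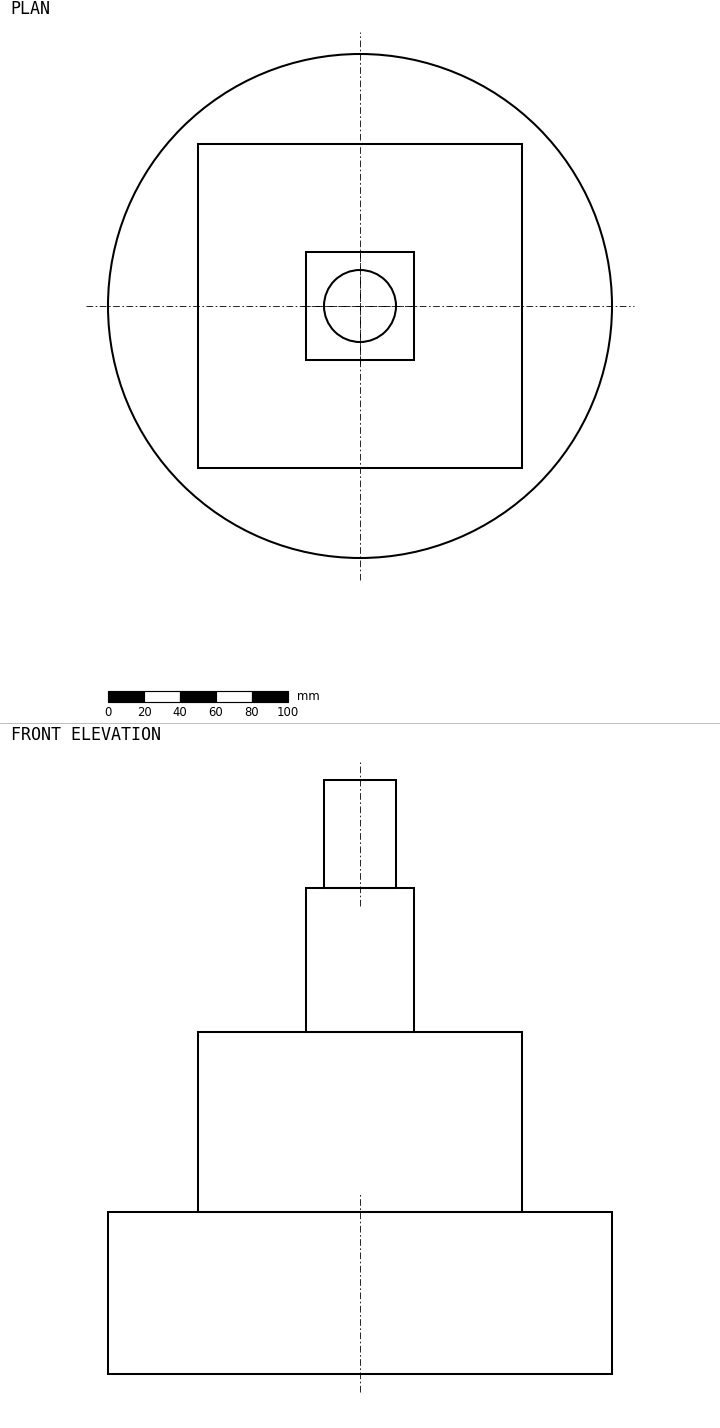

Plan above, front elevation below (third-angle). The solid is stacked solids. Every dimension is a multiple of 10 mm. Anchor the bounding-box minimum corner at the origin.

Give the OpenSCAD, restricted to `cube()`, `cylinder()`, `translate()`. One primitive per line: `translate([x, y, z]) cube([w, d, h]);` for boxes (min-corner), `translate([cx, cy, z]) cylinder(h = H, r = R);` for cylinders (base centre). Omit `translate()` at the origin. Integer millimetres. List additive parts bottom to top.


translate([140, 140, 0]) cylinder(h = 90, r = 140);
translate([50, 50, 90]) cube([180, 180, 100]);
translate([110, 110, 190]) cube([60, 60, 80]);
translate([140, 140, 270]) cylinder(h = 60, r = 20);


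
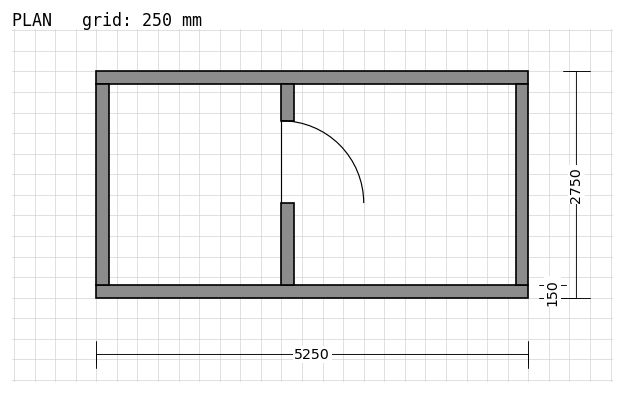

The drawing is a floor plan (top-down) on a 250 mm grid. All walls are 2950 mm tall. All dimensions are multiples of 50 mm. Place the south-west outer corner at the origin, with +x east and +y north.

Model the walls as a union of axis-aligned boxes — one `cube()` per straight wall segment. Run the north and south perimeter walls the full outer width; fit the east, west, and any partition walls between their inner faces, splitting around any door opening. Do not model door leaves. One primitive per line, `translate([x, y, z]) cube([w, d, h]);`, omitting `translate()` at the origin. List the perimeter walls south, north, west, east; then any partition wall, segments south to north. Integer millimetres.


cube([5250, 150, 2950]);
translate([0, 2600, 0]) cube([5250, 150, 2950]);
translate([0, 150, 0]) cube([150, 2450, 2950]);
translate([5100, 150, 0]) cube([150, 2450, 2950]);
translate([2250, 150, 0]) cube([150, 1000, 2950]);
translate([2250, 2150, 0]) cube([150, 450, 2950]);


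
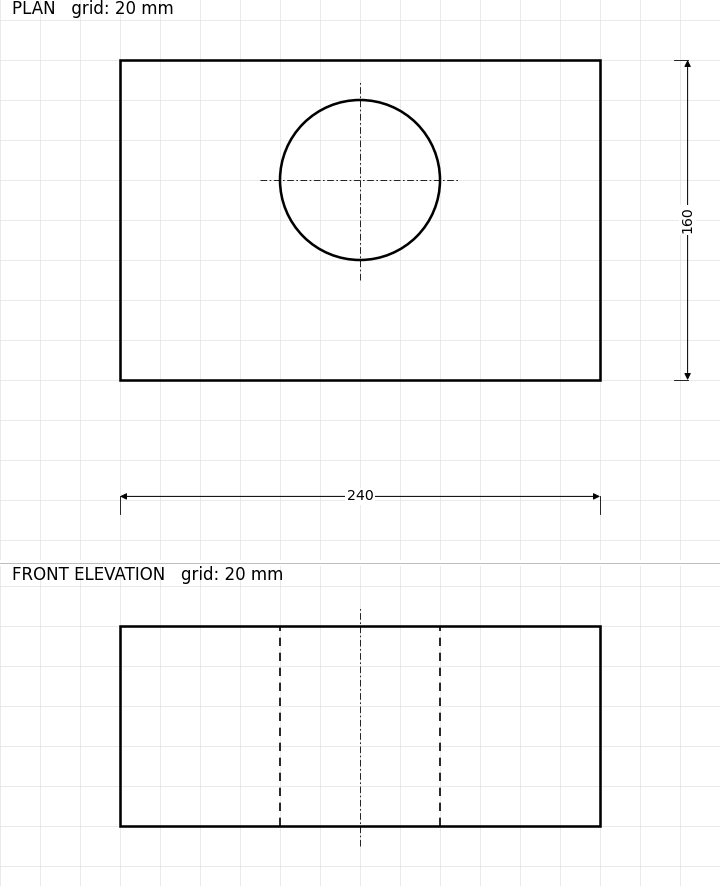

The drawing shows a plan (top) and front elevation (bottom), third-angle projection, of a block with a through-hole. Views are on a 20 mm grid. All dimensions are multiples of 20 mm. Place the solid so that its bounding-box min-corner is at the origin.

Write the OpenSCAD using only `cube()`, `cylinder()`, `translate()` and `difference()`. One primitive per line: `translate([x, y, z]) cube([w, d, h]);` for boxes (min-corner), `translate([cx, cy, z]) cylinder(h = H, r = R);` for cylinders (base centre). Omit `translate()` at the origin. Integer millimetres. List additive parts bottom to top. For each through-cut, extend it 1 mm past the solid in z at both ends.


difference() {
  cube([240, 160, 100]);
  translate([120, 100, -1]) cylinder(h = 102, r = 40);
}
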